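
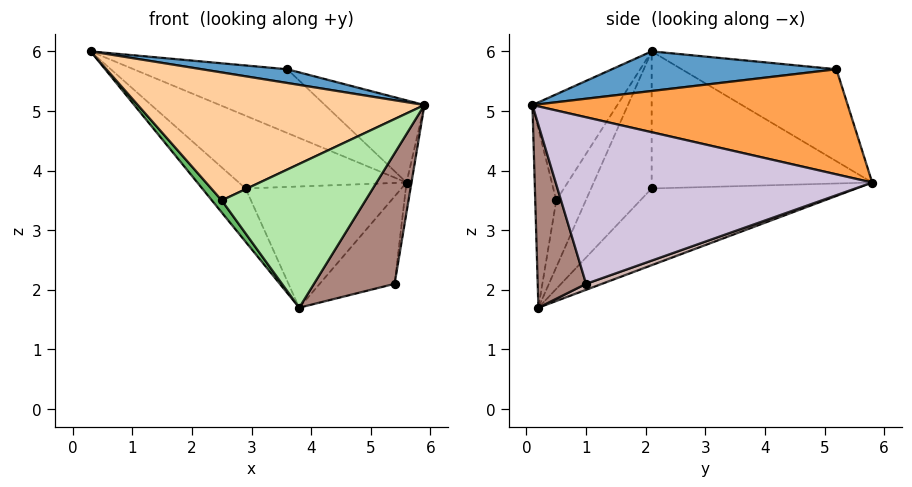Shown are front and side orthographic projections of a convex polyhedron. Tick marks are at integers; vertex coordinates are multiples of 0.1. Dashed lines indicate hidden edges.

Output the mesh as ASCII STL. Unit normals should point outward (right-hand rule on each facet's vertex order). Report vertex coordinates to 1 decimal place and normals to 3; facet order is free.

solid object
 facet normal 0.140 -0.053 0.989
  outer loop
   vertex 3.6 5.2 5.7
   vertex 0.3 2.1 6.0
   vertex 5.9 0.1 5.1
  endloop
 endfacet
 facet normal -0.628 0.624 -0.464
  outer loop
   vertex 3.6 5.2 5.7
   vertex 5.6 5.8 3.8
   vertex 0.3 2.1 6.0
  endloop
 endfacet
 facet normal 0.642 0.202 0.740
  outer loop
   vertex 3.6 5.2 5.7
   vertex 5.9 0.1 5.1
   vertex 5.6 5.8 3.8
  endloop
 endfacet
 facet normal -0.267 -0.901 0.342
  outer loop
   vertex 2.5 0.5 3.5
   vertex 5.9 0.1 5.1
   vertex 0.3 2.1 6.0
  endloop
 endfacet
 facet normal -0.802 -0.267 -0.535
  outer loop
   vertex 2.5 0.5 3.5
   vertex 0.3 2.1 6.0
   vertex 3.8 0.2 1.7
  endloop
 endfacet
 facet normal -0.145 -0.988 0.060
  outer loop
   vertex 2.5 0.5 3.5
   vertex 3.8 0.2 1.7
   vertex 5.9 0.1 5.1
  endloop
 endfacet
 facet normal -0.592 0.450 -0.669
  outer loop
   vertex 2.9 2.1 3.7
   vertex 0.3 2.1 6.0
   vertex 5.6 5.8 3.8
  endloop
 endfacet
 facet normal -0.599 0.429 -0.677
  outer loop
   vertex 2.9 2.1 3.7
   vertex 3.8 0.2 1.7
   vertex 0.3 2.1 6.0
  endloop
 endfacet
 facet normal -0.582 0.443 -0.682
  outer loop
   vertex 2.9 2.1 3.7
   vertex 5.6 5.8 3.8
   vertex 3.8 0.2 1.7
  endloop
 endfacet
 facet normal 0.987 0.015 -0.160
  outer loop
   vertex 5.4 1.0 2.1
   vertex 5.6 5.8 3.8
   vertex 5.9 0.1 5.1
  endloop
 endfacet
 facet normal 0.487 -0.811 -0.324
  outer loop
   vertex 5.4 1.0 2.1
   vertex 5.9 0.1 5.1
   vertex 3.8 0.2 1.7
  endloop
 endfacet
 facet normal 0.070 0.330 -0.941
  outer loop
   vertex 5.4 1.0 2.1
   vertex 3.8 0.2 1.7
   vertex 5.6 5.8 3.8
  endloop
 endfacet
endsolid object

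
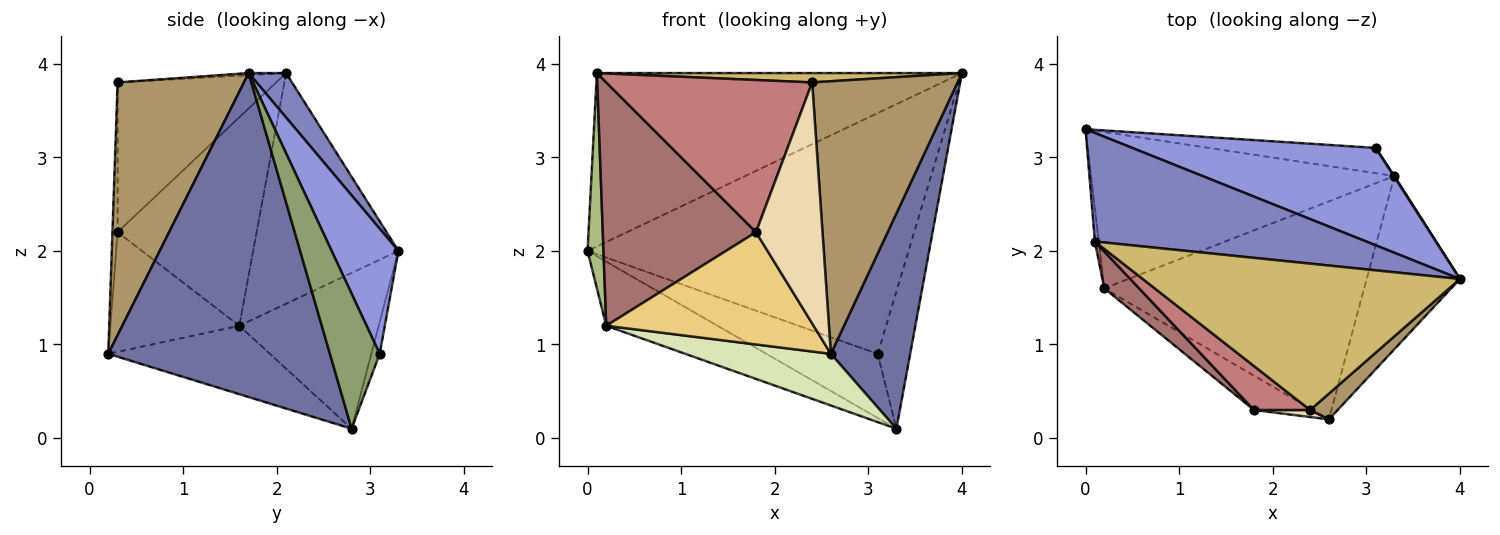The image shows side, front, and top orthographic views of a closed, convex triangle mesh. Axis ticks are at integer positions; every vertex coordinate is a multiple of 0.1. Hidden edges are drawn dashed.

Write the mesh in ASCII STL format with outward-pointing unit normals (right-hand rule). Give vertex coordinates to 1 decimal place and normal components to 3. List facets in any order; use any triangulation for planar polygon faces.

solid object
 facet normal 0.909 -0.325 -0.262
  outer loop
   vertex 3.3 2.8 0.1
   vertex 4.0 1.7 3.9
   vertex 2.6 0.2 0.9
  endloop
 endfacet
 facet normal 0.087 0.844 0.529
  outer loop
   vertex 0.1 2.1 3.9
   vertex 4.0 1.7 3.9
   vertex 0.0 3.3 2.0
  endloop
 endfacet
 facet normal 0.189 0.910 0.368
  outer loop
   vertex 3.1 3.1 0.9
   vertex 0.0 3.3 2.0
   vertex 4.0 1.7 3.9
  endloop
 endfacet
 facet normal -0.070 0.928 -0.366
  outer loop
   vertex 3.1 3.1 0.9
   vertex 3.3 2.8 0.1
   vertex 0.0 3.3 2.0
  endloop
 endfacet
 facet normal 0.837 0.547 0.004
  outer loop
   vertex 3.1 3.1 0.9
   vertex 4.0 1.7 3.9
   vertex 3.3 2.8 0.1
  endloop
 endfacet
 facet normal -0.994 -0.109 -0.017
  outer loop
   vertex 0.2 1.6 1.2
   vertex 0.1 2.1 3.9
   vertex 0.0 3.3 2.0
  endloop
 endfacet
 facet normal -0.429 0.343 -0.836
  outer loop
   vertex 0.2 1.6 1.2
   vertex 0.0 3.3 2.0
   vertex 3.3 2.8 0.1
  endloop
 endfacet
 facet normal -0.248 -0.223 -0.943
  outer loop
   vertex 0.2 1.6 1.2
   vertex 3.3 2.8 0.1
   vertex 2.6 0.2 0.9
  endloop
 endfacet
 facet normal 0.654 -0.753 0.071
  outer loop
   vertex 2.4 0.3 3.8
   vertex 2.6 0.2 0.9
   vertex 4.0 1.7 3.9
  endloop
 endfacet
 facet normal -0.007 -0.064 0.998
  outer loop
   vertex 2.4 0.3 3.8
   vertex 4.0 1.7 3.9
   vertex 0.1 2.1 3.9
  endloop
 endfacet
 facet normal -0.511 -0.822 -0.251
  outer loop
   vertex 1.8 0.3 2.2
   vertex 0.2 1.6 1.2
   vertex 2.6 0.2 0.9
  endloop
 endfacet
 facet normal -0.077 -0.997 0.029
  outer loop
   vertex 1.8 0.3 2.2
   vertex 2.6 0.2 0.9
   vertex 2.4 0.3 3.8
  endloop
 endfacet
 facet normal -0.668 -0.736 0.112
  outer loop
   vertex 1.8 0.3 2.2
   vertex 0.1 2.1 3.9
   vertex 0.2 1.6 1.2
  endloop
 endfacet
 facet normal -0.595 -0.772 0.223
  outer loop
   vertex 1.8 0.3 2.2
   vertex 2.4 0.3 3.8
   vertex 0.1 2.1 3.9
  endloop
 endfacet
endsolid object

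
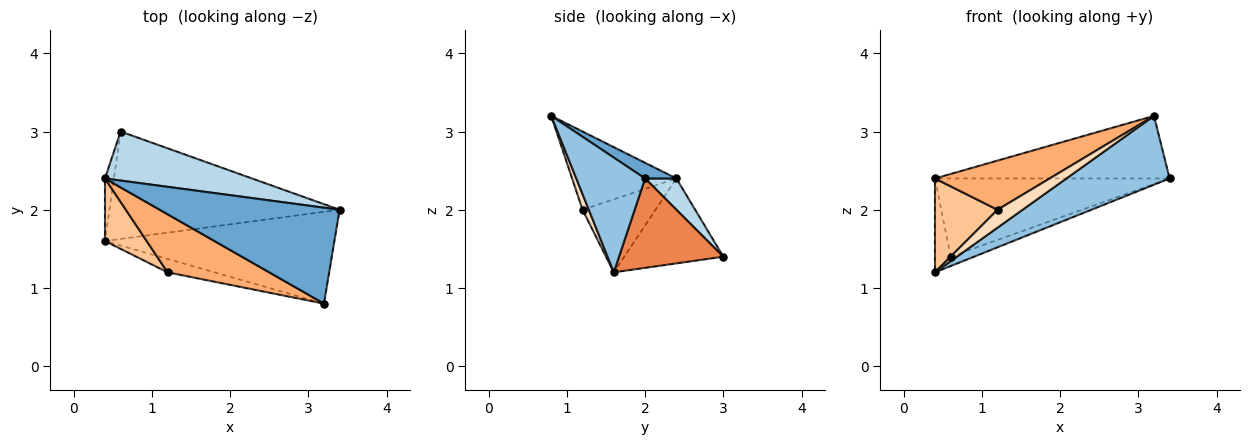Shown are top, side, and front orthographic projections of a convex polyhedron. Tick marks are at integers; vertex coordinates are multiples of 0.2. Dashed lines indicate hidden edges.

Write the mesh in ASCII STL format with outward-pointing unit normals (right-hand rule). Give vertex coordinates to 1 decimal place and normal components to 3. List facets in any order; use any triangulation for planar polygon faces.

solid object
 facet normal 0.073 0.545 0.835
  outer loop
   vertex 3.2 0.8 3.2
   vertex 3.4 2.0 2.4
   vertex 0.4 2.4 2.4
  endloop
 endfacet
 facet normal 0.371 -0.557 -0.743
  outer loop
   vertex 0.4 1.6 1.2
   vertex 3.4 2.0 2.4
   vertex 3.2 0.8 3.2
  endloop
 endfacet
 facet normal 0.112 0.842 0.528
  outer loop
   vertex 0.6 3.0 1.4
   vertex 0.4 2.4 2.4
   vertex 3.4 2.0 2.4
  endloop
 endfacet
 facet normal -0.982 0.155 -0.103
  outer loop
   vertex 0.6 3.0 1.4
   vertex 0.4 1.6 1.2
   vertex 0.4 2.4 2.4
  endloop
 endfacet
 facet normal 0.361 0.081 -0.929
  outer loop
   vertex 0.6 3.0 1.4
   vertex 3.4 2.0 2.4
   vertex 0.4 1.6 1.2
  endloop
 endfacet
 facet normal -0.506 -0.557 0.658
  outer loop
   vertex 1.2 1.2 2.0
   vertex 3.2 0.8 3.2
   vertex 0.4 2.4 2.4
  endloop
 endfacet
 facet normal -0.697 -0.597 0.398
  outer loop
   vertex 1.2 1.2 2.0
   vertex 0.4 2.4 2.4
   vertex 0.4 1.6 1.2
  endloop
 endfacet
 facet normal 0.196 -0.784 -0.588
  outer loop
   vertex 1.2 1.2 2.0
   vertex 0.4 1.6 1.2
   vertex 3.2 0.8 3.2
  endloop
 endfacet
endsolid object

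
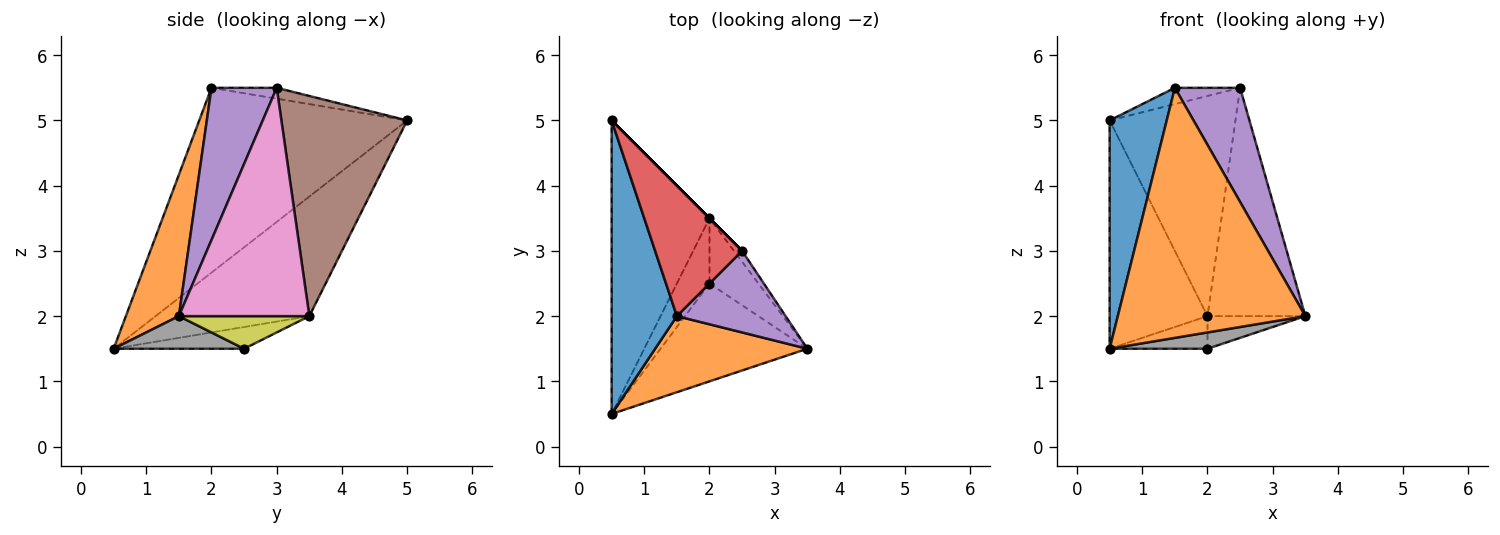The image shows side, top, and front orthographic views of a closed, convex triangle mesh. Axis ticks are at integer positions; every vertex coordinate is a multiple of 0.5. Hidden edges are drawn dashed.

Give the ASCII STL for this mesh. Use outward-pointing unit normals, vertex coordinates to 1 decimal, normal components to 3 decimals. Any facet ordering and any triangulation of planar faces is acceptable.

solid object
 facet normal -0.913 -0.251 0.322
  outer loop
   vertex 1.5 2.0 5.5
   vertex 0.5 5.0 5.0
   vertex 0.5 0.5 1.5
  endloop
 endfacet
 facet normal 0.261 -0.924 0.281
  outer loop
   vertex 1.5 2.0 5.5
   vertex 0.5 0.5 1.5
   vertex 3.5 1.5 2.0
  endloop
 endfacet
 facet normal -0.694 0.442 -0.568
  outer loop
   vertex 2.0 3.5 2.0
   vertex 0.5 0.5 1.5
   vertex 0.5 5.0 5.0
  endloop
 endfacet
 facet normal -0.123 0.123 0.985
  outer loop
   vertex 2.5 3.0 5.5
   vertex 0.5 5.0 5.0
   vertex 1.5 2.0 5.5
  endloop
 endfacet
 facet normal 0.631 -0.631 0.451
  outer loop
   vertex 2.5 3.0 5.5
   vertex 1.5 2.0 5.5
   vertex 3.5 1.5 2.0
  endloop
 endfacet
 facet normal 0.707 0.707 0.000
  outer loop
   vertex 2.5 3.0 5.5
   vertex 2.0 3.5 2.0
   vertex 0.5 5.0 5.0
  endloop
 endfacet
 facet normal 0.800 0.600 -0.029
  outer loop
   vertex 2.5 3.0 5.5
   vertex 3.5 1.5 2.0
   vertex 2.0 3.5 2.0
  endloop
 endfacet
 facet normal 0.214 -0.161 -0.964
  outer loop
   vertex 2.0 2.5 1.5
   vertex 3.5 1.5 2.0
   vertex 0.5 0.5 1.5
  endloop
 endfacet
 facet normal 0.512 0.384 -0.768
  outer loop
   vertex 2.0 2.5 1.5
   vertex 2.0 3.5 2.0
   vertex 3.5 1.5 2.0
  endloop
 endfacet
 facet normal -0.512 0.384 -0.768
  outer loop
   vertex 2.0 2.5 1.5
   vertex 0.5 0.5 1.5
   vertex 2.0 3.5 2.0
  endloop
 endfacet
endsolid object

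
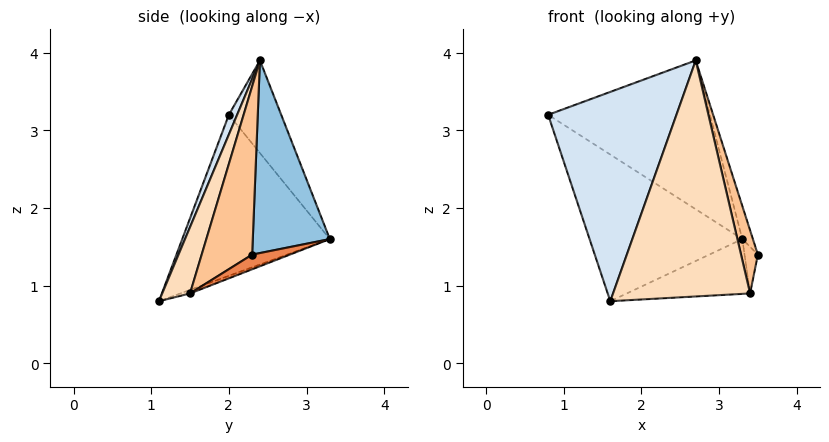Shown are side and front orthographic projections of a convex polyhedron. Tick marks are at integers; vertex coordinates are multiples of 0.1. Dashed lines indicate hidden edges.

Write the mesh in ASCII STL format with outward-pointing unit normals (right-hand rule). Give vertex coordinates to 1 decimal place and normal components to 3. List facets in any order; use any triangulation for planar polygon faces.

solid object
 facet normal -0.296 0.913 0.280
  outer loop
   vertex 2.7 2.4 3.9
   vertex 3.3 3.3 1.6
   vertex 0.8 2.0 3.2
  endloop
 endfacet
 facet normal 0.946 0.130 0.297
  outer loop
   vertex 2.7 2.4 3.9
   vertex 3.5 2.3 1.4
   vertex 3.3 3.3 1.6
  endloop
 endfacet
 facet normal -0.621 0.643 -0.448
  outer loop
   vertex 1.6 1.1 0.8
   vertex 0.8 2.0 3.2
   vertex 3.3 3.3 1.6
  endloop
 endfacet
 facet normal 0.060 -0.928 0.368
  outer loop
   vertex 1.6 1.1 0.8
   vertex 2.7 2.4 3.9
   vertex 0.8 2.0 3.2
  endloop
 endfacet
 facet normal 0.765 0.270 -0.585
  outer loop
   vertex 3.4 1.5 0.9
   vertex 3.3 3.3 1.6
   vertex 3.5 2.3 1.4
  endloop
 endfacet
 facet normal -0.028 0.361 -0.932
  outer loop
   vertex 3.4 1.5 0.9
   vertex 1.6 1.1 0.8
   vertex 3.3 3.3 1.6
  endloop
 endfacet
 facet normal 0.905 -0.302 0.302
  outer loop
   vertex 3.4 1.5 0.9
   vertex 3.5 2.3 1.4
   vertex 2.7 2.4 3.9
  endloop
 endfacet
 facet normal 0.188 -0.928 0.322
  outer loop
   vertex 3.4 1.5 0.9
   vertex 2.7 2.4 3.9
   vertex 1.6 1.1 0.8
  endloop
 endfacet
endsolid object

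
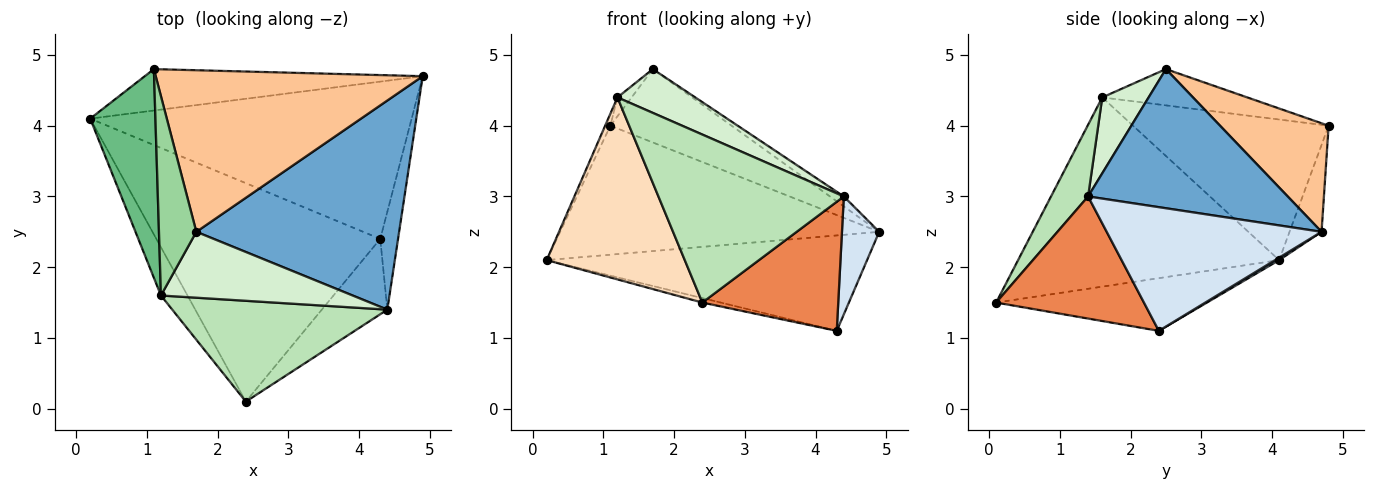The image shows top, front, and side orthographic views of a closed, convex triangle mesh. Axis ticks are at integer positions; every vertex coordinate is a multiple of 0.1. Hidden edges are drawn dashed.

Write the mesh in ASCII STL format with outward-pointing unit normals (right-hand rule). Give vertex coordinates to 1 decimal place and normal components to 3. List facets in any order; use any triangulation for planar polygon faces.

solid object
 facet normal 0.565 0.039 0.824
  outer loop
   vertex 4.4 1.4 3.0
   vertex 4.9 4.7 2.5
   vertex 1.7 2.5 4.8
  endloop
 endfacet
 facet normal 0.007 0.519 -0.855
  outer loop
   vertex 4.3 2.4 1.1
   vertex 0.2 4.1 2.1
   vertex 4.9 4.7 2.5
  endloop
 endfacet
 facet normal -0.229 0.020 -0.973
  outer loop
   vertex 4.3 2.4 1.1
   vertex 2.4 0.1 1.5
   vertex 0.2 4.1 2.1
  endloop
 endfacet
 facet normal 0.976 -0.169 -0.140
  outer loop
   vertex 4.3 2.4 1.1
   vertex 4.9 4.7 2.5
   vertex 4.4 1.4 3.0
  endloop
 endfacet
 facet normal 0.685 -0.629 -0.367
  outer loop
   vertex 4.3 2.4 1.1
   vertex 4.4 1.4 3.0
   vertex 2.4 0.1 1.5
  endloop
 endfacet
 facet normal -0.095 0.948 -0.304
  outer loop
   vertex 1.1 4.8 4.0
   vertex 4.9 4.7 2.5
   vertex 0.2 4.1 2.1
  endloop
 endfacet
 facet normal 0.347 0.388 0.854
  outer loop
   vertex 1.1 4.8 4.0
   vertex 1.7 2.5 4.8
   vertex 4.9 4.7 2.5
  endloop
 endfacet
 facet normal -0.877 -0.464 -0.123
  outer loop
   vertex 1.2 1.6 4.4
   vertex 0.2 4.1 2.1
   vertex 2.4 0.1 1.5
  endloop
 endfacet
 facet normal -0.907 0.024 0.421
  outer loop
   vertex 1.2 1.6 4.4
   vertex 1.1 4.8 4.0
   vertex 0.2 4.1 2.1
  endloop
 endfacet
 facet normal -0.695 0.068 0.716
  outer loop
   vertex 1.2 1.6 4.4
   vertex 1.7 2.5 4.8
   vertex 1.1 4.8 4.0
  endloop
 endfacet
 facet normal 0.169 -0.845 0.507
  outer loop
   vertex 1.2 1.6 4.4
   vertex 2.4 0.1 1.5
   vertex 4.4 1.4 3.0
  endloop
 endfacet
 facet normal 0.313 -0.526 0.791
  outer loop
   vertex 1.2 1.6 4.4
   vertex 4.4 1.4 3.0
   vertex 1.7 2.5 4.8
  endloop
 endfacet
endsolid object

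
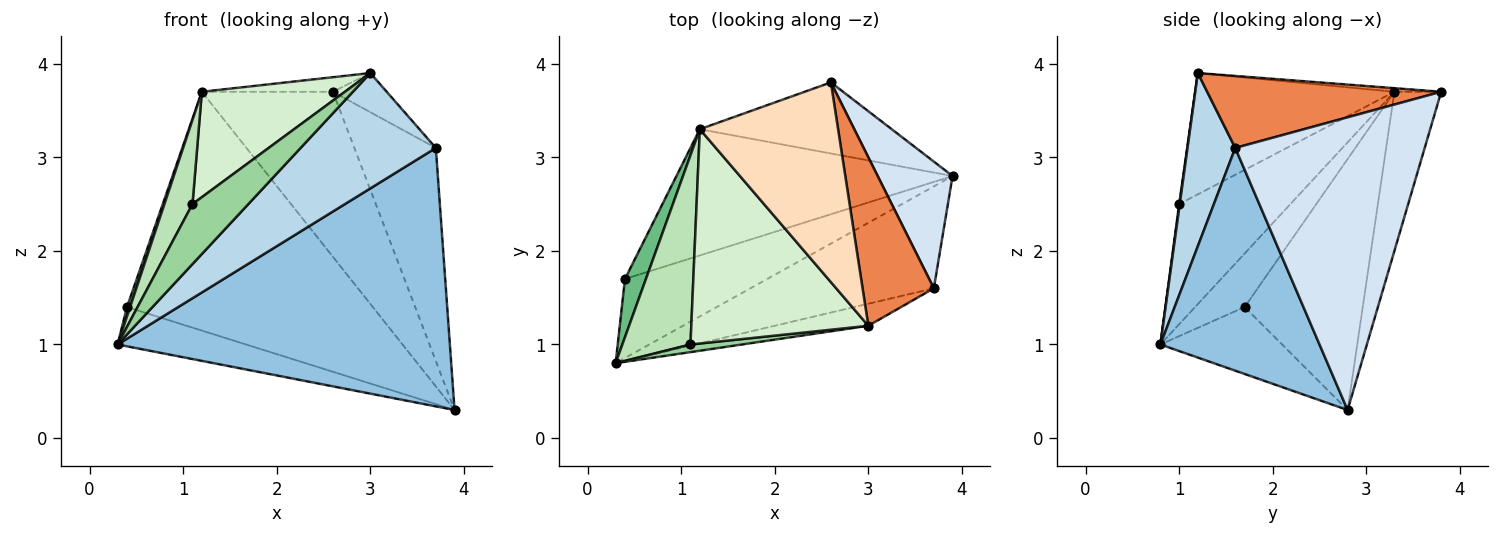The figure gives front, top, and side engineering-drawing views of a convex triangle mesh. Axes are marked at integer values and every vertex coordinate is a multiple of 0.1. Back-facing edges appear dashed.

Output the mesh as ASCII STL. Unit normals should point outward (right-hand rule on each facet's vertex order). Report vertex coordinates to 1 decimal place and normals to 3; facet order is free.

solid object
 facet normal -0.388 0.410 -0.825
  outer loop
   vertex 0.4 1.7 1.4
   vertex 3.9 2.8 0.3
   vertex 0.3 0.8 1.0
  endloop
 endfacet
 facet normal 0.407 -0.850 -0.335
  outer loop
   vertex 3.7 1.6 3.1
   vertex 0.3 0.8 1.0
   vertex 3.9 2.8 0.3
  endloop
 endfacet
 facet normal 0.328 -0.928 -0.177
  outer loop
   vertex 3.7 1.6 3.1
   vertex 3.0 1.2 3.9
   vertex 0.3 0.8 1.0
  endloop
 endfacet
 facet normal 0.894 0.385 0.229
  outer loop
   vertex 3.7 1.6 3.1
   vertex 3.9 2.8 0.3
   vertex 2.6 3.8 3.7
  endloop
 endfacet
 facet normal 0.701 0.161 0.694
  outer loop
   vertex 3.7 1.6 3.1
   vertex 2.6 3.8 3.7
   vertex 3.0 1.2 3.9
  endloop
 endfacet
 facet normal -0.312 0.873 -0.376
  outer loop
   vertex 1.2 3.3 3.7
   vertex 2.6 3.8 3.7
   vertex 3.9 2.8 0.3
  endloop
 endfacet
 facet normal -0.391 0.814 -0.430
  outer loop
   vertex 1.2 3.3 3.7
   vertex 3.9 2.8 0.3
   vertex 0.4 1.7 1.4
  endloop
 endfacet
 facet normal -0.026 0.073 0.997
  outer loop
   vertex 1.2 3.3 3.7
   vertex 3.0 1.2 3.9
   vertex 2.6 3.8 3.7
  endloop
 endfacet
 facet normal -0.930 -0.059 0.364
  outer loop
   vertex 1.2 3.3 3.7
   vertex 0.4 1.7 1.4
   vertex 0.3 0.8 1.0
  endloop
 endfacet
 facet normal 0.011 -0.992 0.126
  outer loop
   vertex 1.1 1.0 2.5
   vertex 0.3 0.8 1.0
   vertex 3.0 1.2 3.9
  endloop
 endfacet
 facet normal -0.850 -0.214 0.482
  outer loop
   vertex 1.1 1.0 2.5
   vertex 1.2 3.3 3.7
   vertex 0.3 0.8 1.0
  endloop
 endfacet
 facet normal -0.524 -0.376 0.764
  outer loop
   vertex 1.1 1.0 2.5
   vertex 3.0 1.2 3.9
   vertex 1.2 3.3 3.7
  endloop
 endfacet
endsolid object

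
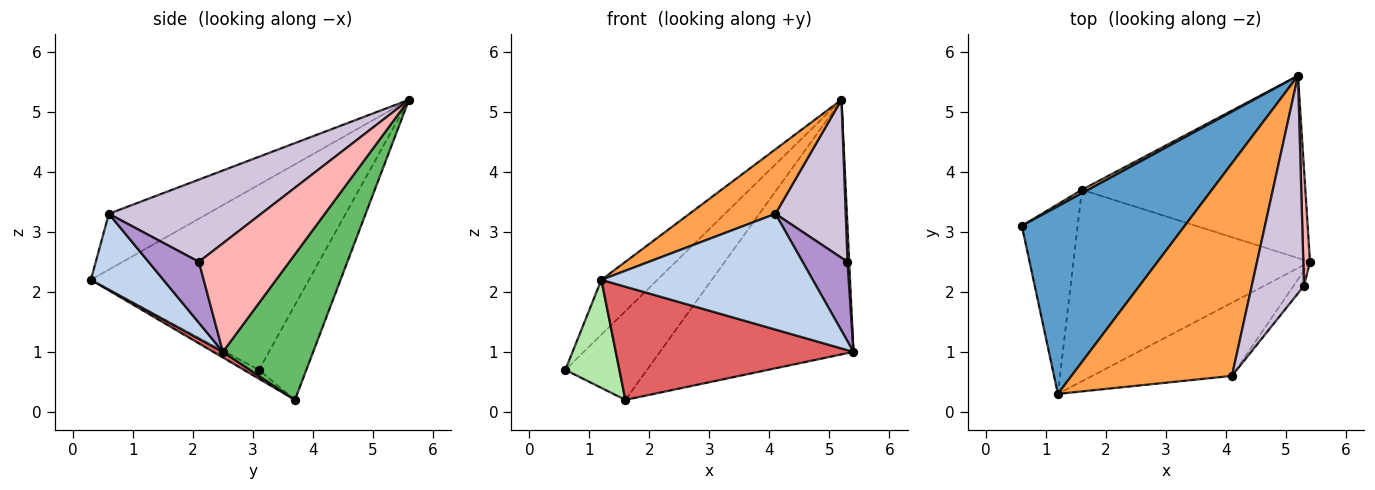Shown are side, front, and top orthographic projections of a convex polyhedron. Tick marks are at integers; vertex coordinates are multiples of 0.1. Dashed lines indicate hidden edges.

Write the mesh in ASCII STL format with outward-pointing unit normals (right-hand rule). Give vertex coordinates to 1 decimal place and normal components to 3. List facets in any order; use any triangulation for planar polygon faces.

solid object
 facet normal -0.737 0.189 0.648
  outer loop
   vertex 1.2 0.3 2.2
   vertex 5.2 5.6 5.2
   vertex 0.6 3.1 0.7
  endloop
 endfacet
 facet normal 0.279 -0.812 -0.513
  outer loop
   vertex 4.1 0.6 3.3
   vertex 1.2 0.3 2.2
   vertex 5.4 2.5 1.0
  endloop
 endfacet
 facet normal -0.316 -0.276 0.908
  outer loop
   vertex 4.1 0.6 3.3
   vertex 5.2 5.6 5.2
   vertex 1.2 0.3 2.2
  endloop
 endfacet
 facet normal -0.502 0.864 0.033
  outer loop
   vertex 1.6 3.7 0.2
   vertex 0.6 3.1 0.7
   vertex 5.2 5.6 5.2
  endloop
 endfacet
 facet normal 0.355 0.760 -0.544
  outer loop
   vertex 1.6 3.7 0.2
   vertex 5.2 5.6 5.2
   vertex 5.4 2.5 1.0
  endloop
 endfacet
 facet normal -0.136 -0.490 -0.861
  outer loop
   vertex 1.6 3.7 0.2
   vertex 1.2 0.3 2.2
   vertex 0.6 3.1 0.7
  endloop
 endfacet
 facet normal 0.021 -0.509 -0.861
  outer loop
   vertex 1.6 3.7 0.2
   vertex 5.4 2.5 1.0
   vertex 1.2 0.3 2.2
  endloop
 endfacet
 facet normal 0.998 -0.019 0.061
  outer loop
   vertex 5.3 2.1 2.5
   vertex 5.4 2.5 1.0
   vertex 5.2 5.6 5.2
  endloop
 endfacet
 facet normal 0.741 -0.660 -0.127
  outer loop
   vertex 5.3 2.1 2.5
   vertex 4.1 0.6 3.3
   vertex 5.4 2.5 1.0
  endloop
 endfacet
 facet normal 0.787 -0.363 0.500
  outer loop
   vertex 5.3 2.1 2.5
   vertex 5.2 5.6 5.2
   vertex 4.1 0.6 3.3
  endloop
 endfacet
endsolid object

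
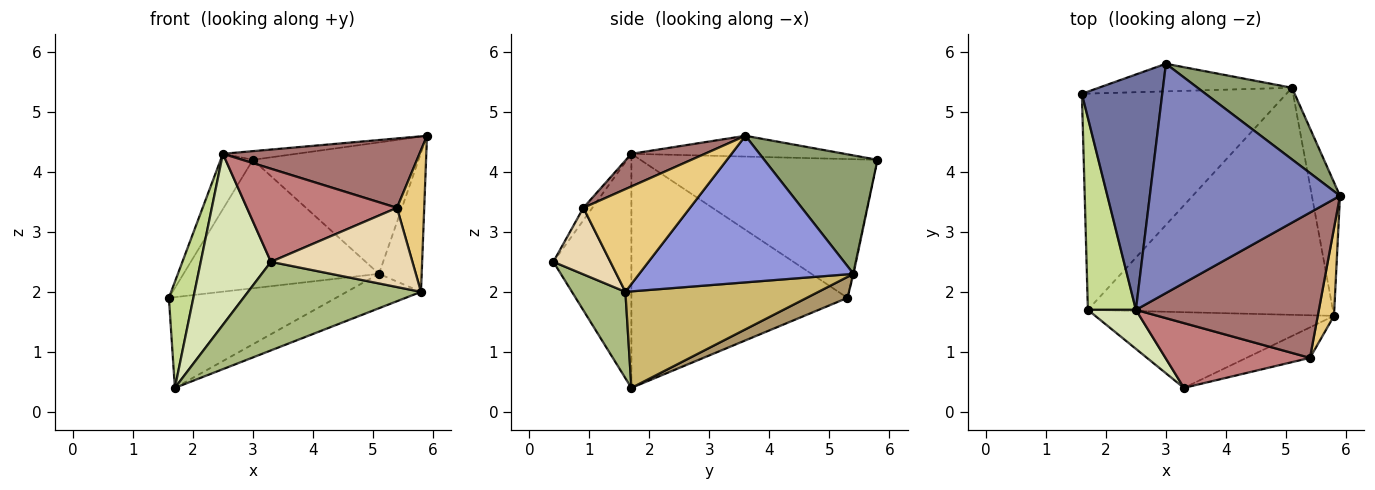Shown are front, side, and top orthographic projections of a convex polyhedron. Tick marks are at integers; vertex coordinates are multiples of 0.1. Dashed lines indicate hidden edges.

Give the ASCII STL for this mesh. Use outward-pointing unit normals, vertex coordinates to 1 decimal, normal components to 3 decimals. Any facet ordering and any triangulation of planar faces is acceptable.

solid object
 facet normal -0.859 0.117 0.498
  outer loop
   vertex 2.5 1.7 4.3
   vertex 3.0 5.8 4.2
   vertex 1.6 5.3 1.9
  endloop
 endfacet
 facet normal -0.109 0.037 0.993
  outer loop
   vertex 2.5 1.7 4.3
   vertex 5.9 3.6 4.6
   vertex 3.0 5.8 4.2
  endloop
 endfacet
 facet normal 0.964 0.192 -0.185
  outer loop
   vertex 5.1 5.4 2.3
   vertex 5.9 3.6 4.6
   vertex 5.8 1.6 2.0
  endloop
 endfacet
 facet normal -0.004 0.978 -0.210
  outer loop
   vertex 5.1 5.4 2.3
   vertex 1.6 5.3 1.9
   vertex 3.0 5.8 4.2
  endloop
 endfacet
 facet normal 0.515 0.753 0.410
  outer loop
   vertex 5.1 5.4 2.3
   vertex 3.0 5.8 4.2
   vertex 5.9 3.6 4.6
  endloop
 endfacet
 facet normal 0.229 -0.740 -0.632
  outer loop
   vertex 1.7 1.7 0.4
   vertex 5.8 1.6 2.0
   vertex 3.3 0.4 2.5
  endloop
 endfacet
 facet normal -0.974 -0.110 0.200
  outer loop
   vertex 1.7 1.7 0.4
   vertex 2.5 1.7 4.3
   vertex 1.6 5.3 1.9
  endloop
 endfacet
 facet normal -0.735 -0.661 0.151
  outer loop
   vertex 1.7 1.7 0.4
   vertex 3.3 0.4 2.5
   vertex 2.5 1.7 4.3
  endloop
 endfacet
 facet normal 0.094 0.385 -0.918
  outer loop
   vertex 1.7 1.7 0.4
   vertex 1.6 5.3 1.9
   vertex 5.1 5.4 2.3
  endloop
 endfacet
 facet normal 0.363 0.140 -0.921
  outer loop
   vertex 1.7 1.7 0.4
   vertex 5.1 5.4 2.3
   vertex 5.8 1.6 2.0
  endloop
 endfacet
 facet normal 0.958 -0.245 0.151
  outer loop
   vertex 5.4 0.9 3.4
   vertex 5.8 1.6 2.0
   vertex 5.9 3.6 4.6
  endloop
 endfacet
 facet normal 0.352 -0.874 -0.336
  outer loop
   vertex 5.4 0.9 3.4
   vertex 3.3 0.4 2.5
   vertex 5.8 1.6 2.0
  endloop
 endfacet
 facet normal 0.159 -0.425 0.891
  outer loop
   vertex 5.4 0.9 3.4
   vertex 5.9 3.6 4.6
   vertex 2.5 1.7 4.3
  endloop
 endfacet
 facet normal -0.049 -0.820 0.570
  outer loop
   vertex 5.4 0.9 3.4
   vertex 2.5 1.7 4.3
   vertex 3.3 0.4 2.5
  endloop
 endfacet
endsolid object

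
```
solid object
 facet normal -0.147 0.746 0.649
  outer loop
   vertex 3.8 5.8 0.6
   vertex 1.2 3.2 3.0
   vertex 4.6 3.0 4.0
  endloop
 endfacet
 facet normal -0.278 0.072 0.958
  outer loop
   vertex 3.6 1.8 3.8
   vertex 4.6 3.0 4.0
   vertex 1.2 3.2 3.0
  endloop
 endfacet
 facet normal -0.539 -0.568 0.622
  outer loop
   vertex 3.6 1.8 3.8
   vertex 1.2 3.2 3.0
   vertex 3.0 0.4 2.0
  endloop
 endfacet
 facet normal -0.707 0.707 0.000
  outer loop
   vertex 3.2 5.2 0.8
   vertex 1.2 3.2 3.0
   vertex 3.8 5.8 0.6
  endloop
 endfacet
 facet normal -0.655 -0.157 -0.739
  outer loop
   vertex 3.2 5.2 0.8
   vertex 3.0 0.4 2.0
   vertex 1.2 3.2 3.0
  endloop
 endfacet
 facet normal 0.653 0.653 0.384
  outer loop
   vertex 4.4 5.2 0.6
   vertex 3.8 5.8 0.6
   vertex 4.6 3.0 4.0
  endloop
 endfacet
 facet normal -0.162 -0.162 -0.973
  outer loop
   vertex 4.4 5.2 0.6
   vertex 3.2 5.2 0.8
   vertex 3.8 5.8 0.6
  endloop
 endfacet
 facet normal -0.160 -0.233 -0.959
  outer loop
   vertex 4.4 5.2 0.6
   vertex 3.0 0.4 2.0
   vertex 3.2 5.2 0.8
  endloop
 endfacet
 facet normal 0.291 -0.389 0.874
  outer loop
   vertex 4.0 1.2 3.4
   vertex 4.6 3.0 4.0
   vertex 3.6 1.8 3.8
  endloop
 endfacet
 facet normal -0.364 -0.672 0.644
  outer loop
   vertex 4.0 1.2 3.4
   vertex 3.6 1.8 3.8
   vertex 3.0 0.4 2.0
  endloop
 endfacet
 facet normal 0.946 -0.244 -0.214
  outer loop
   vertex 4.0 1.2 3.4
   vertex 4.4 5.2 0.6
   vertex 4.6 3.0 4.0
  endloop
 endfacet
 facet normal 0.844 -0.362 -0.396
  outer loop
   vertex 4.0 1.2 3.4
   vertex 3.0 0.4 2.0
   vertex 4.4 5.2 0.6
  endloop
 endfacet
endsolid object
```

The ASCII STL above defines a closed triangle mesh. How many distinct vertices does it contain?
8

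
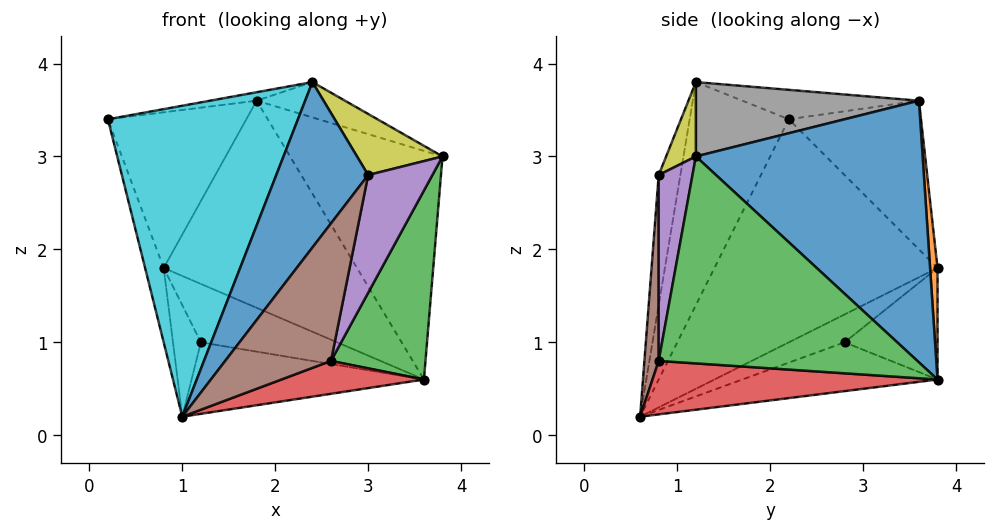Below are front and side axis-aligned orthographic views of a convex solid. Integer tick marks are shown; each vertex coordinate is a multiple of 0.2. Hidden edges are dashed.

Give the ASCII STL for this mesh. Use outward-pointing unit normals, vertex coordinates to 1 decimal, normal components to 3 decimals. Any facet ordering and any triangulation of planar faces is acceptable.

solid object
 facet normal 0.732 0.492 0.472
  outer loop
   vertex 1.8 3.6 3.6
   vertex 3.8 1.2 3.0
   vertex 3.6 3.8 0.6
  endloop
 endfacet
 facet normal -0.294 0.350 -0.889
  outer loop
   vertex 1.2 2.8 1.0
   vertex 3.6 3.8 0.6
   vertex 1.0 0.6 0.2
  endloop
 endfacet
 facet normal 0.857 -0.313 -0.410
  outer loop
   vertex 2.6 0.8 0.8
   vertex 3.6 3.8 0.6
   vertex 3.8 1.2 3.0
  endloop
 endfacet
 facet normal 0.365 -0.183 -0.913
  outer loop
   vertex 2.6 0.8 0.8
   vertex 1.0 0.6 0.2
   vertex 3.6 3.8 0.6
  endloop
 endfacet
 facet normal 0.464 -0.881 -0.093
  outer loop
   vertex 2.6 0.8 0.8
   vertex 3.8 1.2 3.0
   vertex 3.0 0.8 2.8
  endloop
 endfacet
 facet normal 0.134 -0.991 -0.027
  outer loop
   vertex 2.6 0.8 0.8
   vertex 3.0 0.8 2.8
   vertex 1.0 0.6 0.2
  endloop
 endfacet
 facet normal -0.160 0.042 0.986
  outer loop
   vertex 2.4 1.2 3.8
   vertex 1.8 3.6 3.6
   vertex 0.2 2.2 3.4
  endloop
 endfacet
 facet normal 0.487 0.193 0.852
  outer loop
   vertex 2.4 1.2 3.8
   vertex 3.8 1.2 3.0
   vertex 1.8 3.6 3.6
  endloop
 endfacet
 facet normal 0.285 -0.819 0.498
  outer loop
   vertex 2.4 1.2 3.8
   vertex 3.0 0.8 2.8
   vertex 3.8 1.2 3.0
  endloop
 endfacet
 facet normal -0.440 -0.843 0.311
  outer loop
   vertex 2.4 1.2 3.8
   vertex 0.2 2.2 3.4
   vertex 1.0 0.6 0.2
  endloop
 endfacet
 facet normal -0.223 -0.944 0.244
  outer loop
   vertex 2.4 1.2 3.8
   vertex 1.0 0.6 0.2
   vertex 3.0 0.8 2.8
  endloop
 endfacet
 facet normal 0.038 0.995 0.089
  outer loop
   vertex 0.8 3.8 1.8
   vertex 1.8 3.6 3.6
   vertex 3.6 3.8 0.6
  endloop
 endfacet
 facet normal -0.341 0.500 -0.796
  outer loop
   vertex 0.8 3.8 1.8
   vertex 3.6 3.8 0.6
   vertex 1.2 2.8 1.0
  endloop
 endfacet
 facet normal -0.627 0.656 0.421
  outer loop
   vertex 0.8 3.8 1.8
   vertex 0.2 2.2 3.4
   vertex 1.8 3.6 3.6
  endloop
 endfacet
 facet normal -0.957 0.080 -0.279
  outer loop
   vertex 0.8 3.8 1.8
   vertex 1.0 0.6 0.2
   vertex 0.2 2.2 3.4
  endloop
 endfacet
 facet normal -0.630 0.315 -0.709
  outer loop
   vertex 0.8 3.8 1.8
   vertex 1.2 2.8 1.0
   vertex 1.0 0.6 0.2
  endloop
 endfacet
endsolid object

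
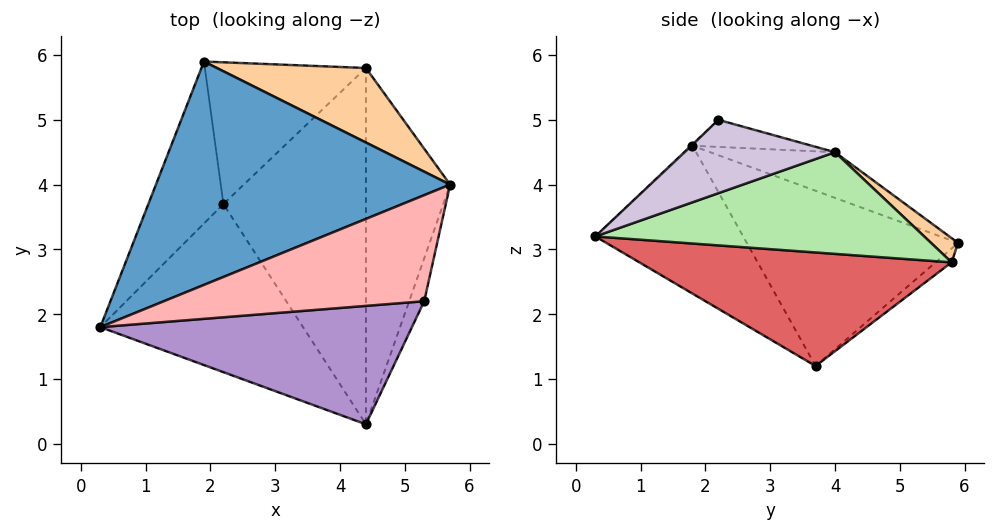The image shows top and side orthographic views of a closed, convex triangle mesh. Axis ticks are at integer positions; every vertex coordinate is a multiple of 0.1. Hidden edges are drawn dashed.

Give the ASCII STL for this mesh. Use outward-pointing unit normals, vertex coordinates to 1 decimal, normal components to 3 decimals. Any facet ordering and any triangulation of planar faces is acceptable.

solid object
 facet normal -0.141 0.388 0.911
  outer loop
   vertex 1.9 5.9 3.1
   vertex 0.3 1.8 4.6
   vertex 5.7 4.0 4.5
  endloop
 endfacet
 facet normal -0.899 0.210 -0.385
  outer loop
   vertex 2.2 3.7 1.2
   vertex 0.3 1.8 4.6
   vertex 1.9 5.9 3.1
  endloop
 endfacet
 facet normal -0.448 -0.651 -0.614
  outer loop
   vertex 4.4 0.3 3.2
   vertex 0.3 1.8 4.6
   vertex 2.2 3.7 1.2
  endloop
 endfacet
 facet normal 0.111 0.723 0.681
  outer loop
   vertex 4.4 5.8 2.8
   vertex 1.9 5.9 3.1
   vertex 5.7 4.0 4.5
  endloop
 endfacet
 facet normal -0.065 0.647 -0.760
  outer loop
   vertex 4.4 5.8 2.8
   vertex 2.2 3.7 1.2
   vertex 1.9 5.9 3.1
  endloop
 endfacet
 facet normal 0.769 -0.046 -0.637
  outer loop
   vertex 4.4 5.8 2.8
   vertex 5.7 4.0 4.5
   vertex 4.4 0.3 3.2
  endloop
 endfacet
 facet normal 0.622 -0.057 -0.781
  outer loop
   vertex 4.4 5.8 2.8
   vertex 4.4 0.3 3.2
   vertex 2.2 3.7 1.2
  endloop
 endfacet
 facet normal -0.099 0.287 0.953
  outer loop
   vertex 5.3 2.2 5.0
   vertex 5.7 4.0 4.5
   vertex 0.3 1.8 4.6
  endloop
 endfacet
 facet normal -0.003 -0.687 0.727
  outer loop
   vertex 5.3 2.2 5.0
   vertex 0.3 1.8 4.6
   vertex 4.4 0.3 3.2
  endloop
 endfacet
 facet normal 0.945 -0.264 -0.194
  outer loop
   vertex 5.3 2.2 5.0
   vertex 4.4 0.3 3.2
   vertex 5.7 4.0 4.5
  endloop
 endfacet
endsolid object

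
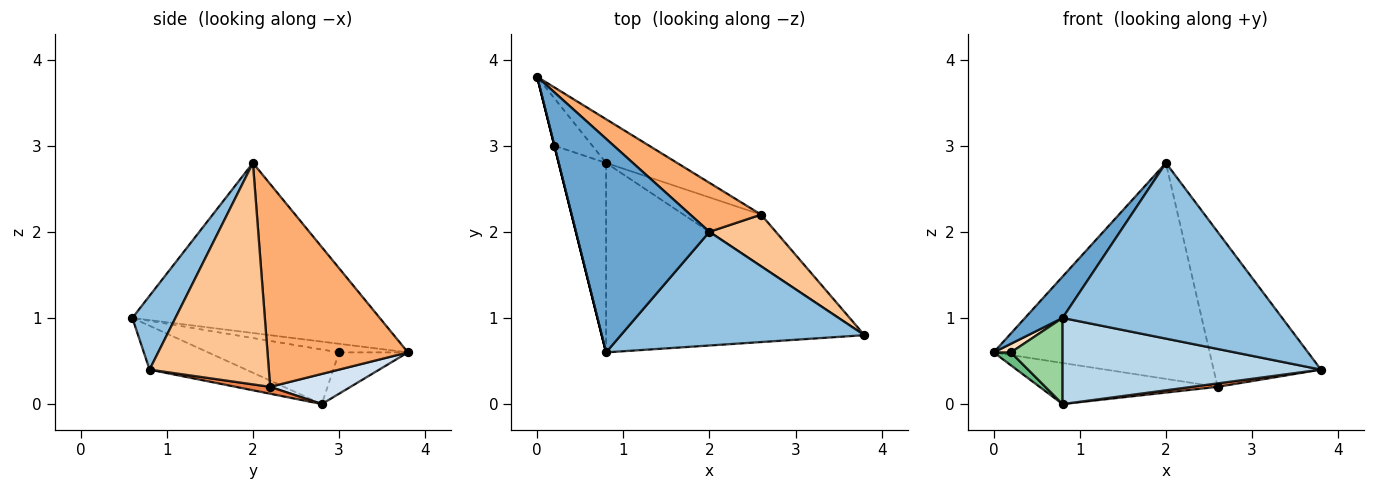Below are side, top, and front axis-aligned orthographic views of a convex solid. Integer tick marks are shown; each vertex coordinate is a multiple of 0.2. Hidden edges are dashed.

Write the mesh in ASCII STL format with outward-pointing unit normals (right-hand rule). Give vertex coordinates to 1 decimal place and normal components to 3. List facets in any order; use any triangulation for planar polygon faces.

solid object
 facet normal -0.781 -0.119 0.613
  outer loop
   vertex 2.0 2.0 2.8
   vertex 0.0 3.8 0.6
   vertex 0.8 0.6 1.0
  endloop
 endfacet
 facet normal 0.162 -0.828 0.536
  outer loop
   vertex 2.0 2.0 2.8
   vertex 0.8 0.6 1.0
   vertex 3.8 0.8 0.4
  endloop
 endfacet
 facet normal -0.153 -0.409 -0.900
  outer loop
   vertex 0.8 2.8 0.0
   vertex 3.8 0.8 0.4
   vertex 0.8 0.6 1.0
  endloop
 endfacet
 facet normal 0.295 0.654 -0.696
  outer loop
   vertex 2.6 2.2 0.2
   vertex 0.8 2.8 0.0
   vertex 0.0 3.8 0.6
  endloop
 endfacet
 facet normal 0.088 -0.066 -0.994
  outer loop
   vertex 2.6 2.2 0.2
   vertex 3.8 0.8 0.4
   vertex 0.8 2.8 0.0
  endloop
 endfacet
 facet normal 0.536 0.824 0.187
  outer loop
   vertex 2.6 2.2 0.2
   vertex 0.0 3.8 0.6
   vertex 2.0 2.0 2.8
  endloop
 endfacet
 facet normal 0.725 0.653 0.218
  outer loop
   vertex 2.6 2.2 0.2
   vertex 2.0 2.0 2.8
   vertex 3.8 0.8 0.4
  endloop
 endfacet
 facet normal -0.970 -0.243 0.000
  outer loop
   vertex 0.2 3.0 0.6
   vertex 0.8 0.6 1.0
   vertex 0.0 3.8 0.6
  endloop
 endfacet
 facet normal -0.725 -0.181 -0.665
  outer loop
   vertex 0.2 3.0 0.6
   vertex 0.0 3.8 0.6
   vertex 0.8 2.8 0.0
  endloop
 endfacet
 facet normal -0.724 -0.286 -0.628
  outer loop
   vertex 0.2 3.0 0.6
   vertex 0.8 2.8 0.0
   vertex 0.8 0.6 1.0
  endloop
 endfacet
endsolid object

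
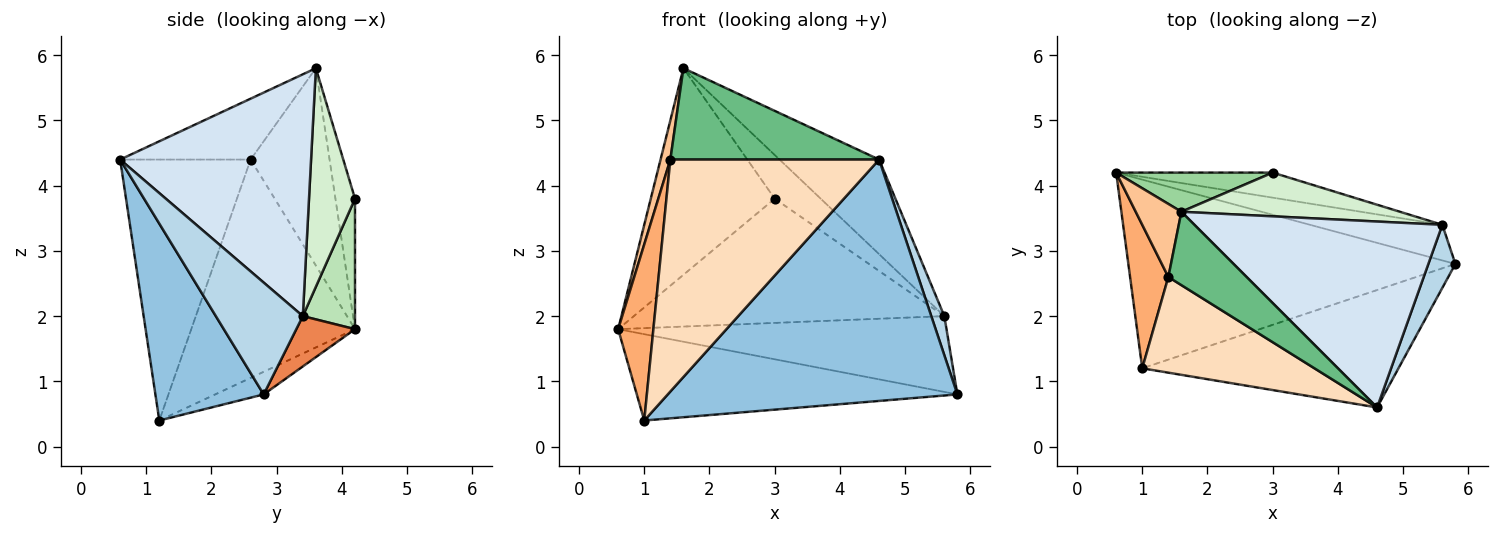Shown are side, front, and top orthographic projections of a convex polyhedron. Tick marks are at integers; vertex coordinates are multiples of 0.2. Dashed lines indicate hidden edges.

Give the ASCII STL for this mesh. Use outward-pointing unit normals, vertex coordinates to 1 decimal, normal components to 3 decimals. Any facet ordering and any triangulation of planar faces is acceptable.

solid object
 facet normal -0.063 0.415 -0.908
  outer loop
   vertex 1.0 1.2 0.4
   vertex 0.6 4.2 1.8
   vertex 5.8 2.8 0.8
  endloop
 endfacet
 facet normal 0.319 -0.852 -0.415
  outer loop
   vertex 4.6 0.6 4.4
   vertex 1.0 1.2 0.4
   vertex 5.8 2.8 0.8
  endloop
 endfacet
 facet normal 0.962 -0.144 0.232
  outer loop
   vertex 5.6 3.4 2.0
   vertex 4.6 0.6 4.4
   vertex 5.8 2.8 0.8
  endloop
 endfacet
 facet normal 0.656 0.342 0.673
  outer loop
   vertex 5.6 3.4 2.0
   vertex 1.6 3.6 5.8
   vertex 4.6 0.6 4.4
  endloop
 endfacet
 facet normal 0.160 0.893 -0.420
  outer loop
   vertex 5.6 3.4 2.0
   vertex 5.8 2.8 0.8
   vertex 0.6 4.2 1.8
  endloop
 endfacet
 facet normal -0.964 -0.207 0.169
  outer loop
   vertex 1.4 2.6 4.4
   vertex 0.6 4.2 1.8
   vertex 1.0 1.2 0.4
  endloop
 endfacet
 facet normal -0.967 -0.120 0.224
  outer loop
   vertex 1.4 2.6 4.4
   vertex 1.6 3.6 5.8
   vertex 0.6 4.2 1.8
  endloop
 endfacet
 facet normal -0.500 -0.800 0.330
  outer loop
   vertex 1.4 2.6 4.4
   vertex 1.0 1.2 0.4
   vertex 4.6 0.6 4.4
  endloop
 endfacet
 facet normal -0.438 -0.701 0.563
  outer loop
   vertex 1.4 2.6 4.4
   vertex 4.6 0.6 4.4
   vertex 1.6 3.6 5.8
  endloop
 endfacet
 facet normal -0.153 0.971 0.184
  outer loop
   vertex 3.0 4.2 3.8
   vertex 0.6 4.2 1.8
   vertex 1.6 3.6 5.8
  endloop
 endfacet
 facet normal 0.163 0.967 -0.195
  outer loop
   vertex 3.0 4.2 3.8
   vertex 5.6 3.4 2.0
   vertex 0.6 4.2 1.8
  endloop
 endfacet
 facet normal 0.577 0.577 0.577
  outer loop
   vertex 3.0 4.2 3.8
   vertex 1.6 3.6 5.8
   vertex 5.6 3.4 2.0
  endloop
 endfacet
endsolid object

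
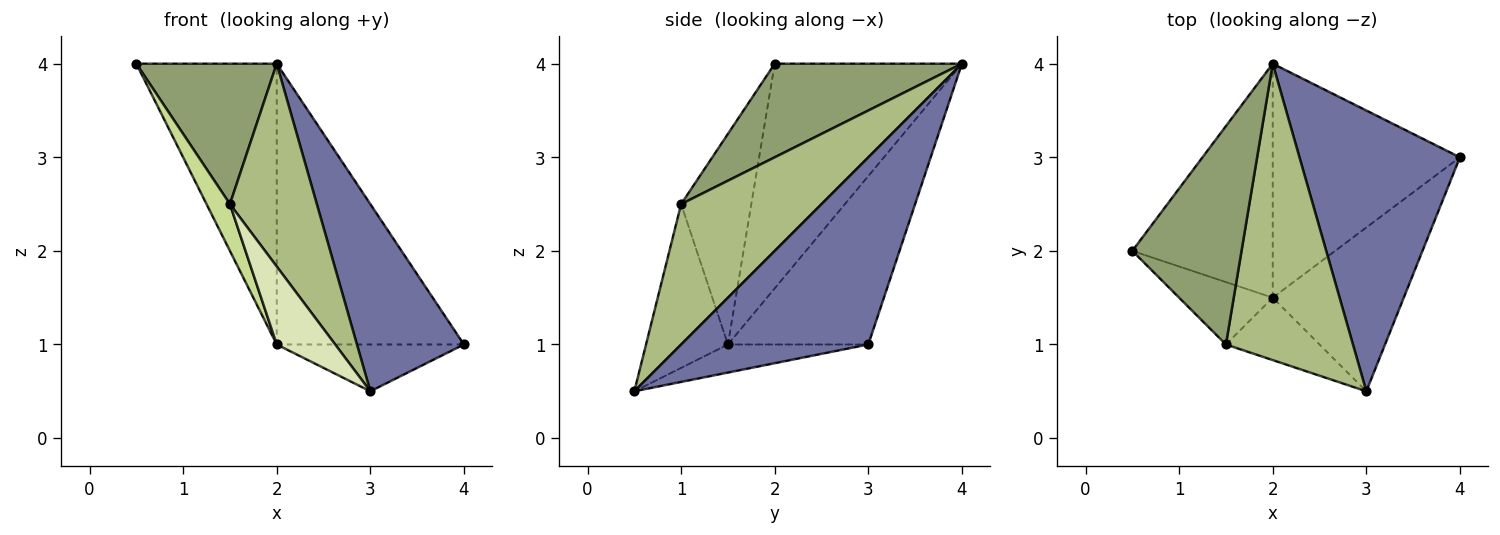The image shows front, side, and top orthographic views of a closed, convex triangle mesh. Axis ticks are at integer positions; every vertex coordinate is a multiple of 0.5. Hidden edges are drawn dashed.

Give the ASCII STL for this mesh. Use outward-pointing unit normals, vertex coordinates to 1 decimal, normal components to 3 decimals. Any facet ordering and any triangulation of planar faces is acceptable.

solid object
 facet normal 0.697 -0.398 0.597
  outer loop
   vertex 2.0 4.0 4.0
   vertex 3.0 0.5 0.5
   vertex 4.0 3.0 1.0
  endloop
 endfacet
 facet normal -0.202 0.269 -0.942
  outer loop
   vertex 2.0 1.5 1.0
   vertex 4.0 3.0 1.0
   vertex 3.0 0.5 0.5
  endloop
 endfacet
 facet normal -0.716 0.537 -0.447
  outer loop
   vertex 2.0 1.5 1.0
   vertex 0.5 2.0 4.0
   vertex 2.0 4.0 4.0
  endloop
 endfacet
 facet normal -0.499 0.666 -0.555
  outer loop
   vertex 2.0 1.5 1.0
   vertex 2.0 4.0 4.0
   vertex 4.0 3.0 1.0
  endloop
 endfacet
 facet normal 0.585 -0.439 0.682
  outer loop
   vertex 1.5 1.0 2.5
   vertex 2.0 4.0 4.0
   vertex 0.5 2.0 4.0
  endloop
 endfacet
 facet normal 0.674 -0.417 0.610
  outer loop
   vertex 1.5 1.0 2.5
   vertex 3.0 0.5 0.5
   vertex 2.0 4.0 4.0
  endloop
 endfacet
 facet normal -0.874 -0.291 -0.389
  outer loop
   vertex 1.5 1.0 2.5
   vertex 0.5 2.0 4.0
   vertex 2.0 1.5 1.0
  endloop
 endfacet
 facet normal -0.738 -0.527 -0.422
  outer loop
   vertex 1.5 1.0 2.5
   vertex 2.0 1.5 1.0
   vertex 3.0 0.5 0.5
  endloop
 endfacet
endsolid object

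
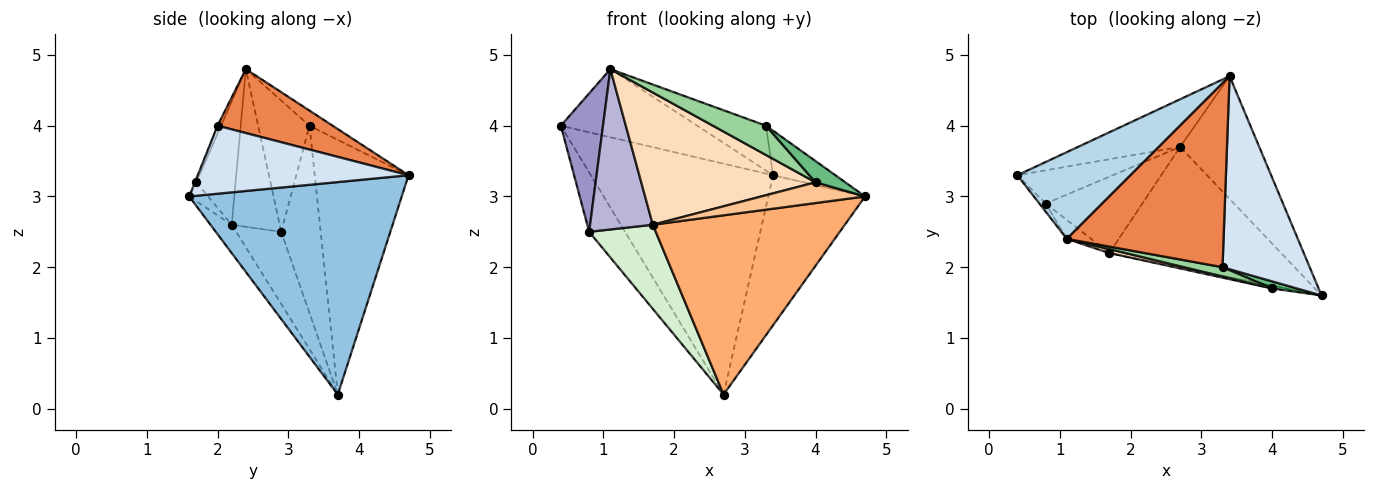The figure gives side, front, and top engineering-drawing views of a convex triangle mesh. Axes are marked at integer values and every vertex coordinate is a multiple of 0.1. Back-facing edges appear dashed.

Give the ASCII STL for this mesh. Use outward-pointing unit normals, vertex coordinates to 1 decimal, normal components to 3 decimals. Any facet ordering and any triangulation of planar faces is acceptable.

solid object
 facet normal -0.450 0.875 -0.180
  outer loop
   vertex 2.7 3.7 0.2
   vertex 0.4 3.3 4.0
   vertex 3.4 4.7 3.3
  endloop
 endfacet
 facet normal 0.862 0.393 -0.321
  outer loop
   vertex 2.7 3.7 0.2
   vertex 3.4 4.7 3.3
   vertex 4.7 1.6 3.0
  endloop
 endfacet
 facet normal -0.104 0.614 0.782
  outer loop
   vertex 1.1 2.4 4.8
   vertex 3.4 4.7 3.3
   vertex 0.4 3.3 4.0
  endloop
 endfacet
 facet normal 0.605 0.179 0.776
  outer loop
   vertex 3.3 2.0 4.0
   vertex 4.7 1.6 3.0
   vertex 3.4 4.7 3.3
  endloop
 endfacet
 facet normal 0.368 0.220 0.903
  outer loop
   vertex 3.3 2.0 4.0
   vertex 3.4 4.7 3.3
   vertex 1.1 2.4 4.8
  endloop
 endfacet
 facet normal -0.091 -0.827 -0.555
  outer loop
   vertex 1.7 2.2 2.6
   vertex 2.7 3.7 0.2
   vertex 4.7 1.6 3.0
  endloop
 endfacet
 facet normal -0.177 -0.975 -0.133
  outer loop
   vertex 4.0 1.7 3.2
   vertex 1.7 2.2 2.6
   vertex 4.7 1.6 3.0
  endloop
 endfacet
 facet normal -0.220 -0.975 0.029
  outer loop
   vertex 4.0 1.7 3.2
   vertex 1.1 2.4 4.8
   vertex 1.7 2.2 2.6
  endloop
 endfacet
 facet normal -0.045 -0.948 0.316
  outer loop
   vertex 4.0 1.7 3.2
   vertex 4.7 1.6 3.0
   vertex 3.3 2.0 4.0
  endloop
 endfacet
 facet normal -0.063 -0.951 0.301
  outer loop
   vertex 4.0 1.7 3.2
   vertex 3.3 2.0 4.0
   vertex 1.1 2.4 4.8
  endloop
 endfacet
 facet normal -0.692 0.630 -0.353
  outer loop
   vertex 0.8 2.9 2.5
   vertex 0.4 3.3 4.0
   vertex 2.7 3.7 0.2
  endloop
 endfacet
 facet normal -0.448 -0.662 -0.601
  outer loop
   vertex 0.8 2.9 2.5
   vertex 2.7 3.7 0.2
   vertex 1.7 2.2 2.6
  endloop
 endfacet
 facet normal -0.773 -0.634 -0.037
  outer loop
   vertex 0.8 2.9 2.5
   vertex 1.1 2.4 4.8
   vertex 0.4 3.3 4.0
  endloop
 endfacet
 facet normal -0.605 -0.791 -0.093
  outer loop
   vertex 0.8 2.9 2.5
   vertex 1.7 2.2 2.6
   vertex 1.1 2.4 4.8
  endloop
 endfacet
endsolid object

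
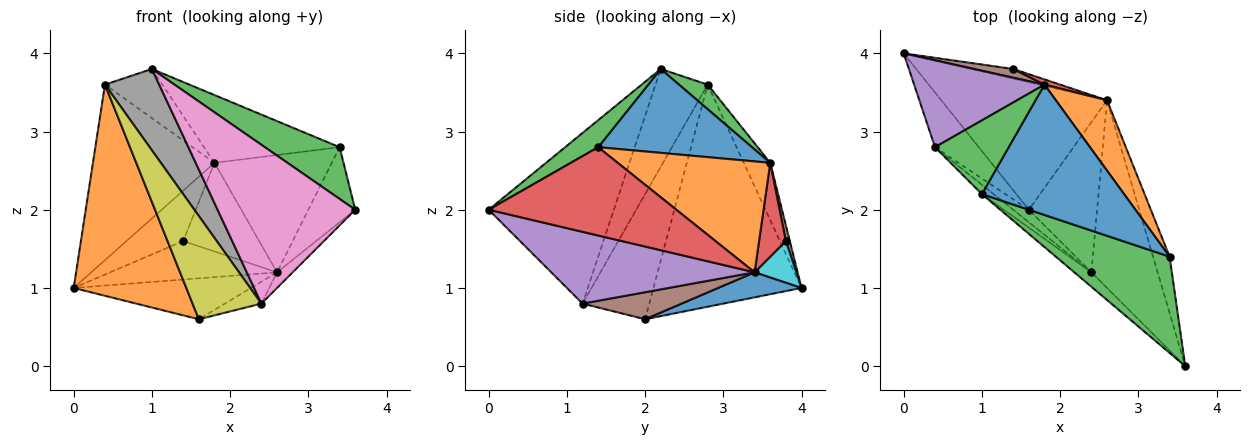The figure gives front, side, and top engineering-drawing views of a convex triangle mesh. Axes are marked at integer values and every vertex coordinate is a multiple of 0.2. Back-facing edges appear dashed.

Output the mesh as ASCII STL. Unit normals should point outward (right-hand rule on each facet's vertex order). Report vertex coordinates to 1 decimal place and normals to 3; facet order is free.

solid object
 facet normal 0.142 0.302 -0.943
  outer loop
   vertex 2.6 3.4 1.2
   vertex 1.6 2.0 0.6
   vertex 0.0 4.0 1.0
  endloop
 endfacet
 facet normal -0.786 -0.598 -0.155
  outer loop
   vertex 0.4 2.8 3.6
   vertex 0.0 4.0 1.0
   vertex 1.6 2.0 0.6
  endloop
 endfacet
 facet normal 0.205 -0.463 0.862
  outer loop
   vertex 3.4 1.4 2.8
   vertex 1.0 2.2 3.8
   vertex 3.6 0.0 2.0
  endloop
 endfacet
 facet normal 0.954 0.239 -0.179
  outer loop
   vertex 3.4 1.4 2.8
   vertex 3.6 0.0 2.0
   vertex 2.6 3.4 1.2
  endloop
 endfacet
 facet normal 0.734 0.056 -0.677
  outer loop
   vertex 2.4 1.2 0.8
   vertex 2.6 3.4 1.2
   vertex 3.6 0.0 2.0
  endloop
 endfacet
 facet normal 0.365 0.134 -0.921
  outer loop
   vertex 2.4 1.2 0.8
   vertex 1.6 2.0 0.6
   vertex 2.6 3.4 1.2
  endloop
 endfacet
 facet normal -0.671 -0.738 -0.067
  outer loop
   vertex 2.4 1.2 0.8
   vertex 3.6 0.0 2.0
   vertex 1.0 2.2 3.8
  endloop
 endfacet
 facet normal -0.691 -0.718 -0.083
  outer loop
   vertex 2.4 1.2 0.8
   vertex 1.0 2.2 3.8
   vertex 0.4 2.8 3.6
  endloop
 endfacet
 facet normal -0.694 -0.715 -0.087
  outer loop
   vertex 2.4 1.2 0.8
   vertex 0.4 2.8 3.6
   vertex 1.6 2.0 0.6
  endloop
 endfacet
 facet normal 0.236 0.943 -0.236
  outer loop
   vertex 1.4 3.8 1.6
   vertex 2.6 3.4 1.2
   vertex 0.0 4.0 1.0
  endloop
 endfacet
 facet normal 0.464 0.409 0.786
  outer loop
   vertex 1.8 3.6 2.6
   vertex 1.0 2.2 3.8
   vertex 3.4 1.4 2.8
  endloop
 endfacet
 facet normal 0.744 0.573 0.344
  outer loop
   vertex 1.8 3.6 2.6
   vertex 3.4 1.4 2.8
   vertex 2.6 3.4 1.2
  endloop
 endfacet
 facet normal 0.267 0.535 0.802
  outer loop
   vertex 1.8 3.6 2.6
   vertex 0.4 2.8 3.6
   vertex 1.0 2.2 3.8
  endloop
 endfacet
 facet normal 0.332 0.942 0.055
  outer loop
   vertex 1.8 3.6 2.6
   vertex 2.6 3.4 1.2
   vertex 1.4 3.8 1.6
  endloop
 endfacet
 facet normal -0.192 0.880 0.435
  outer loop
   vertex 1.8 3.6 2.6
   vertex 0.0 4.0 1.0
   vertex 0.4 2.8 3.6
  endloop
 endfacet
 facet normal 0.068 0.983 0.170
  outer loop
   vertex 1.8 3.6 2.6
   vertex 1.4 3.8 1.6
   vertex 0.0 4.0 1.0
  endloop
 endfacet
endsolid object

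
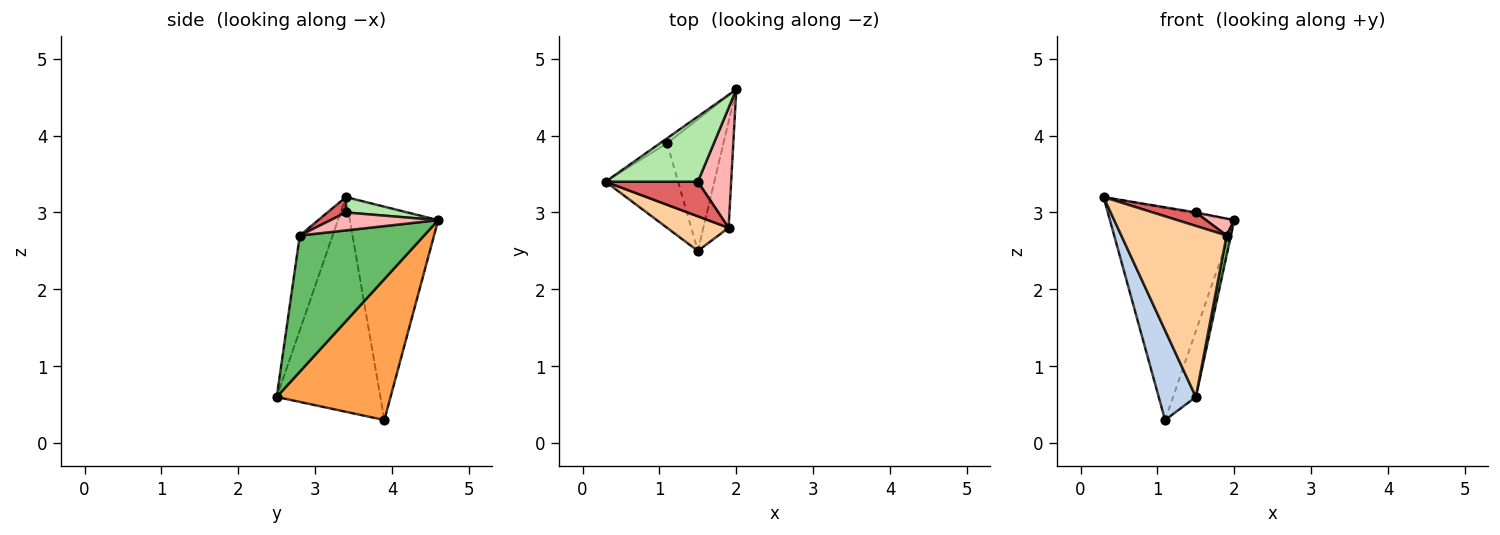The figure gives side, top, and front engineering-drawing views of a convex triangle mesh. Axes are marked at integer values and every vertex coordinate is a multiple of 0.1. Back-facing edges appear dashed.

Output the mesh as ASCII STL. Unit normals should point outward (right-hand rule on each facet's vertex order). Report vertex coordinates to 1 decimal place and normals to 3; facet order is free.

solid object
 facet normal -0.579 0.815 -0.019
  outer loop
   vertex 1.1 3.9 0.3
   vertex 0.3 3.4 3.2
   vertex 2.0 4.6 2.9
  endloop
 endfacet
 facet normal -0.897 -0.321 -0.303
  outer loop
   vertex 1.1 3.9 0.3
   vertex 1.5 2.5 0.6
   vertex 0.3 3.4 3.2
  endloop
 endfacet
 facet normal 0.913 0.183 -0.365
  outer loop
   vertex 1.1 3.9 0.3
   vertex 2.0 4.6 2.9
   vertex 1.5 2.5 0.6
  endloop
 endfacet
 facet normal -0.292 -0.937 0.190
  outer loop
   vertex 1.9 2.8 2.7
   vertex 0.3 3.4 3.2
   vertex 1.5 2.5 0.6
  endloop
 endfacet
 facet normal 0.983 -0.034 -0.182
  outer loop
   vertex 1.9 2.8 2.7
   vertex 1.5 2.5 0.6
   vertex 2.0 4.6 2.9
  endloop
 endfacet
 facet normal 0.164 0.014 0.986
  outer loop
   vertex 1.5 3.4 3.0
   vertex 2.0 4.6 2.9
   vertex 0.3 3.4 3.2
  endloop
 endfacet
 facet normal 0.153 -0.358 0.921
  outer loop
   vertex 1.5 3.4 3.0
   vertex 0.3 3.4 3.2
   vertex 1.9 2.8 2.7
  endloop
 endfacet
 facet normal 0.470 -0.123 0.874
  outer loop
   vertex 1.5 3.4 3.0
   vertex 1.9 2.8 2.7
   vertex 2.0 4.6 2.9
  endloop
 endfacet
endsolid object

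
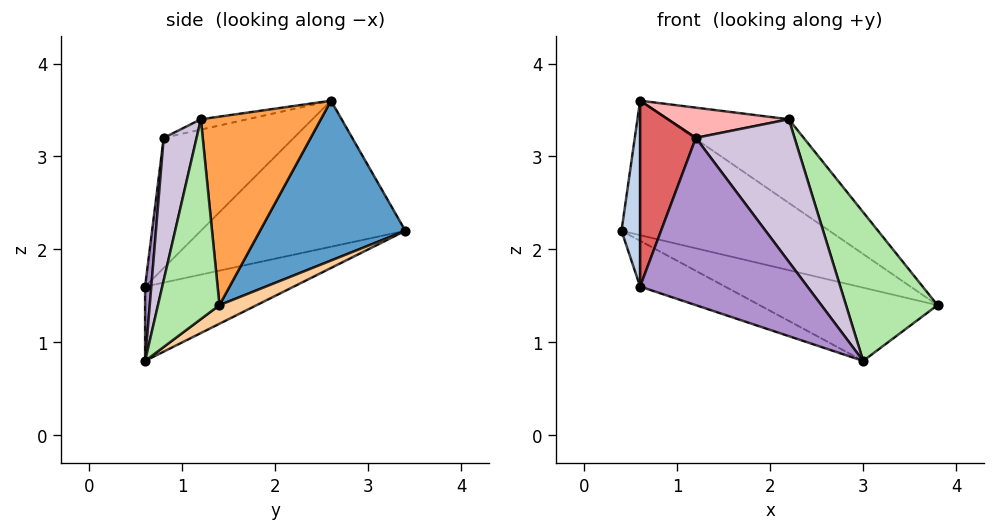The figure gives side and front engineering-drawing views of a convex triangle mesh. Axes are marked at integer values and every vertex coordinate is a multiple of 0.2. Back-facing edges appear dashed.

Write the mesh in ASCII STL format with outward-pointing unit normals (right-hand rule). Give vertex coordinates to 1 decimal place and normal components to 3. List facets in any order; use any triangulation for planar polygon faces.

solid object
 facet normal 0.534 0.764 0.360
  outer loop
   vertex 0.6 2.6 3.6
   vertex 3.8 1.4 1.4
   vertex 0.4 3.4 2.2
  endloop
 endfacet
 facet normal -0.992 -0.090 0.090
  outer loop
   vertex 0.6 2.6 3.6
   vertex 0.4 3.4 2.2
   vertex 0.6 0.6 1.6
  endloop
 endfacet
 facet normal 0.593 0.602 0.535
  outer loop
   vertex 2.2 1.2 3.4
   vertex 3.8 1.4 1.4
   vertex 0.6 2.6 3.6
  endloop
 endfacet
 facet normal 0.109 0.524 -0.845
  outer loop
   vertex 3.0 0.6 0.8
   vertex 0.4 3.4 2.2
   vertex 3.8 1.4 1.4
  endloop
 endfacet
 facet normal -0.311 0.178 -0.934
  outer loop
   vertex 3.0 0.6 0.8
   vertex 0.6 0.6 1.6
   vertex 0.4 3.4 2.2
  endloop
 endfacet
 facet normal 0.524 -0.780 0.341
  outer loop
   vertex 3.0 0.6 0.8
   vertex 3.8 1.4 1.4
   vertex 2.2 1.2 3.4
  endloop
 endfacet
 facet normal -0.855 -0.367 0.367
  outer loop
   vertex 1.2 0.8 3.2
   vertex 0.6 2.6 3.6
   vertex 0.6 0.6 1.6
  endloop
 endfacet
 facet normal -0.095 -0.246 0.965
  outer loop
   vertex 1.2 0.8 3.2
   vertex 2.2 1.2 3.4
   vertex 0.6 2.6 3.6
  endloop
 endfacet
 facet normal 0.037 -0.993 0.110
  outer loop
   vertex 1.2 0.8 3.2
   vertex 0.6 0.6 1.6
   vertex 3.0 0.6 0.8
  endloop
 endfacet
 facet normal 0.302 -0.905 0.302
  outer loop
   vertex 1.2 0.8 3.2
   vertex 3.0 0.6 0.8
   vertex 2.2 1.2 3.4
  endloop
 endfacet
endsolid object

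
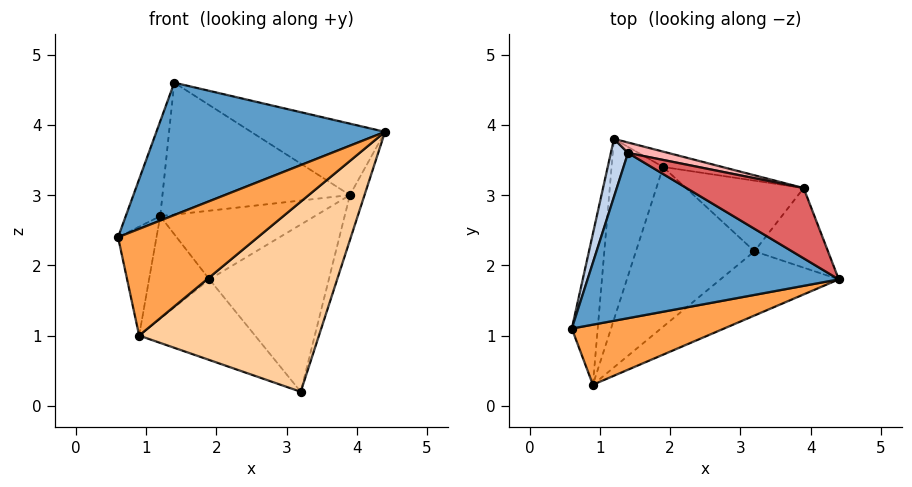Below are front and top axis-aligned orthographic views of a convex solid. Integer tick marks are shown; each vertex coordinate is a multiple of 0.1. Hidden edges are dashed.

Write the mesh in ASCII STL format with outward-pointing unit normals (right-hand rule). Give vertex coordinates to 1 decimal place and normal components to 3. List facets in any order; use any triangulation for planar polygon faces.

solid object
 facet normal -0.189 -0.614 0.766
  outer loop
   vertex 1.4 3.6 4.6
   vertex 0.6 1.1 2.4
   vertex 4.4 1.8 3.9
  endloop
 endfacet
 facet normal -0.972 0.202 0.124
  outer loop
   vertex 1.4 3.6 4.6
   vertex 1.2 3.8 2.7
   vertex 0.6 1.1 2.4
  endloop
 endfacet
 facet normal -0.033 -0.871 0.490
  outer loop
   vertex 0.9 0.3 1.0
   vertex 4.4 1.8 3.9
   vertex 0.6 1.1 2.4
  endloop
 endfacet
 facet normal 0.557 -0.787 -0.266
  outer loop
   vertex 0.9 0.3 1.0
   vertex 3.2 2.2 0.2
   vertex 4.4 1.8 3.9
  endloop
 endfacet
 facet normal -0.912 0.240 -0.332
  outer loop
   vertex 0.9 0.3 1.0
   vertex 0.6 1.1 2.4
   vertex 1.2 3.8 2.7
  endloop
 endfacet
 facet normal 0.944 0.163 -0.288
  outer loop
   vertex 3.9 3.1 3.0
   vertex 4.4 1.8 3.9
   vertex 3.2 2.2 0.2
  endloop
 endfacet
 facet normal 0.509 0.614 0.604
  outer loop
   vertex 3.9 3.1 3.0
   vertex 1.4 3.6 4.6
   vertex 4.4 1.8 3.9
  endloop
 endfacet
 facet normal 0.242 0.967 0.076
  outer loop
   vertex 3.9 3.1 3.0
   vertex 1.2 3.8 2.7
   vertex 1.4 3.6 4.6
  endloop
 endfacet
 facet normal -0.641 0.379 -0.667
  outer loop
   vertex 1.9 3.4 1.8
   vertex 0.9 0.3 1.0
   vertex 1.2 3.8 2.7
  endloop
 endfacet
 facet normal -0.564 0.372 -0.737
  outer loop
   vertex 1.9 3.4 1.8
   vertex 3.2 2.2 0.2
   vertex 0.9 0.3 1.0
  endloop
 endfacet
 facet normal 0.267 0.940 -0.210
  outer loop
   vertex 1.9 3.4 1.8
   vertex 1.2 3.8 2.7
   vertex 3.9 3.1 3.0
  endloop
 endfacet
 facet normal 0.348 0.864 -0.365
  outer loop
   vertex 1.9 3.4 1.8
   vertex 3.9 3.1 3.0
   vertex 3.2 2.2 0.2
  endloop
 endfacet
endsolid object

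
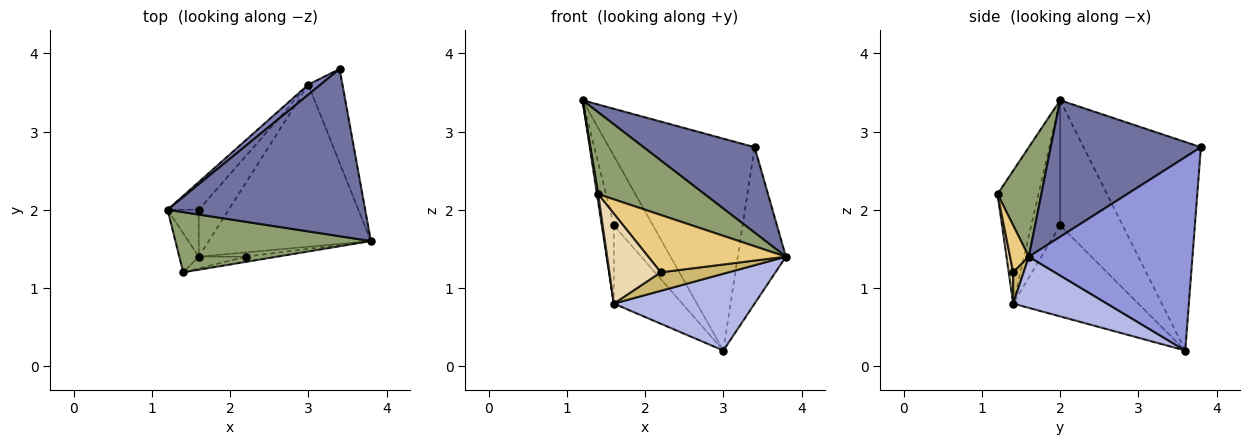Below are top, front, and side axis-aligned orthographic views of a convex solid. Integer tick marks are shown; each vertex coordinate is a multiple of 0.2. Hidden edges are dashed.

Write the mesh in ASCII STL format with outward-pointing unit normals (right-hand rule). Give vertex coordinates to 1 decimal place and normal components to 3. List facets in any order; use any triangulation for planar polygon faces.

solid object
 facet normal 0.524 -0.387 0.759
  outer loop
   vertex 3.4 3.8 2.8
   vertex 1.2 2.0 3.4
   vertex 3.8 1.6 1.4
  endloop
 endfacet
 facet normal -0.627 0.778 0.037
  outer loop
   vertex 3.0 3.6 0.2
   vertex 1.2 2.0 3.4
   vertex 3.4 3.8 2.8
  endloop
 endfacet
 facet normal 0.946 0.278 -0.167
  outer loop
   vertex 3.0 3.6 0.2
   vertex 3.4 3.8 2.8
   vertex 3.8 1.6 1.4
  endloop
 endfacet
 facet normal 0.274 -0.412 -0.869
  outer loop
   vertex 1.6 1.4 0.8
   vertex 3.0 3.6 0.2
   vertex 3.8 1.6 1.4
  endloop
 endfacet
 facet normal 0.315 -0.765 0.562
  outer loop
   vertex 1.4 1.2 2.2
   vertex 3.8 1.6 1.4
   vertex 1.2 2.0 3.4
  endloop
 endfacet
 facet normal -0.989 -0.029 -0.145
  outer loop
   vertex 1.4 1.2 2.2
   vertex 1.2 2.0 3.4
   vertex 1.6 1.4 0.8
  endloop
 endfacet
 facet normal -0.830 0.518 -0.207
  outer loop
   vertex 1.6 2.0 1.8
   vertex 1.2 2.0 3.4
   vertex 3.0 3.6 0.2
  endloop
 endfacet
 facet normal -0.899 0.375 -0.225
  outer loop
   vertex 1.6 2.0 1.8
   vertex 1.6 1.4 0.8
   vertex 1.2 2.0 3.4
  endloop
 endfacet
 facet normal -0.843 0.461 -0.277
  outer loop
   vertex 1.6 2.0 1.8
   vertex 3.0 3.6 0.2
   vertex 1.6 1.4 0.8
  endloop
 endfacet
 facet normal 0.148 -0.964 -0.222
  outer loop
   vertex 2.2 1.4 1.2
   vertex 1.6 1.4 0.8
   vertex 3.8 1.6 1.4
  endloop
 endfacet
 facet normal 0.135 -0.987 -0.090
  outer loop
   vertex 2.2 1.4 1.2
   vertex 3.8 1.6 1.4
   vertex 1.4 1.2 2.2
  endloop
 endfacet
 facet normal 0.086 -0.988 -0.129
  outer loop
   vertex 2.2 1.4 1.2
   vertex 1.4 1.2 2.2
   vertex 1.6 1.4 0.8
  endloop
 endfacet
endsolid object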